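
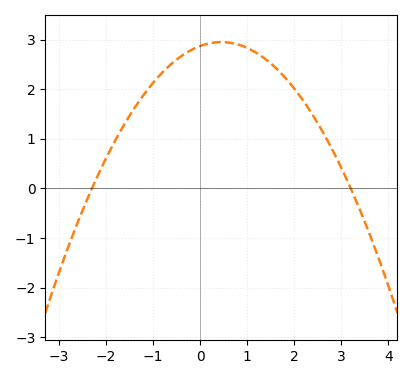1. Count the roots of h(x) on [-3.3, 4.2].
2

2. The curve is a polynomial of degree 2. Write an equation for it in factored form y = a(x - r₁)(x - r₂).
y = -0.39(x + 2.3)(x - 3.2)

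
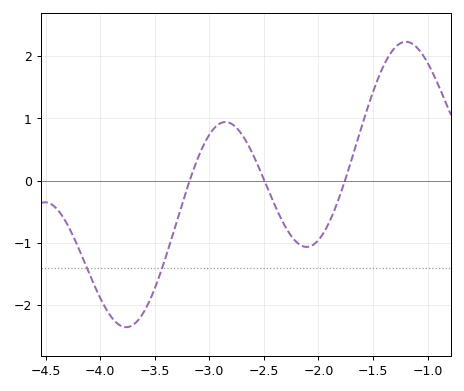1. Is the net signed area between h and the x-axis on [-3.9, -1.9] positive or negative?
negative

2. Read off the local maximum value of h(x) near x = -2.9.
0.9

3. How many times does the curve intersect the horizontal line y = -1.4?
2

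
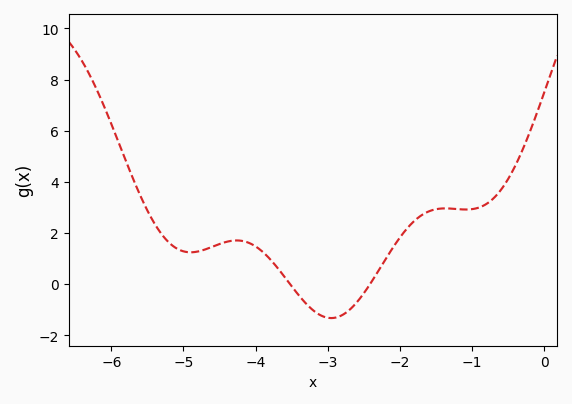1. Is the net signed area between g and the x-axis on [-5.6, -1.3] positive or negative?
positive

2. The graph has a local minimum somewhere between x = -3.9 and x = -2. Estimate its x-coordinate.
-2.95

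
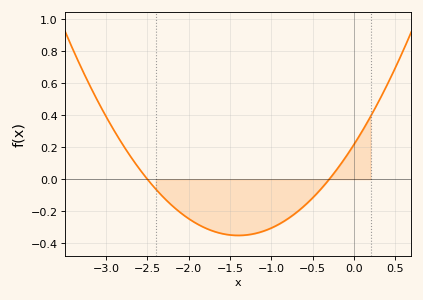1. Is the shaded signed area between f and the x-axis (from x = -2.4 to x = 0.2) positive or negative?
negative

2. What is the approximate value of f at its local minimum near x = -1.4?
-0.351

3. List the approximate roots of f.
-2.5, -0.3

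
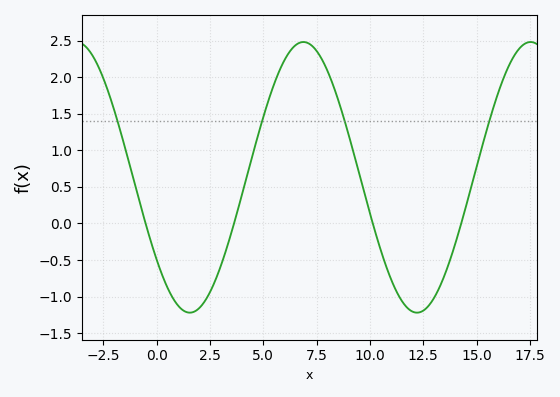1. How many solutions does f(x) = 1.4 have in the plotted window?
4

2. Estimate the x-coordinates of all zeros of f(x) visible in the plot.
-0.515, 3.63, 10.1, 14.3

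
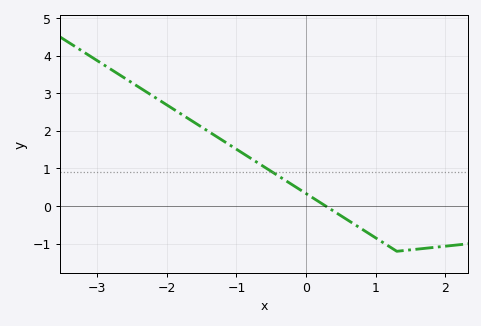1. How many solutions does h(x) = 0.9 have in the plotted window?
1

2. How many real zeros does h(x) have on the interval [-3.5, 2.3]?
1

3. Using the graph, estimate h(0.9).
-0.7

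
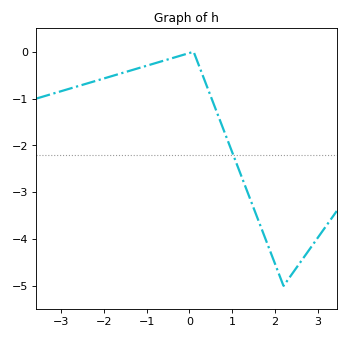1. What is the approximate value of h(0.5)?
-1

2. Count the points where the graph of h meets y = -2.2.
1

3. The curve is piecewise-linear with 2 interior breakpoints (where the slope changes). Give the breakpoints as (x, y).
(0.1, 0); (2.2, -5)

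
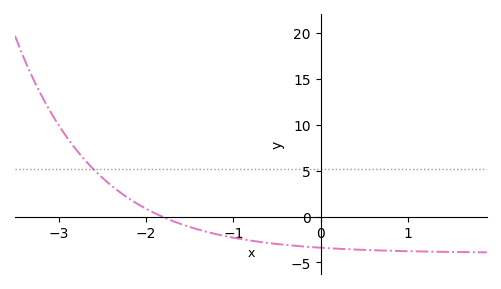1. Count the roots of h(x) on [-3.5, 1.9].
1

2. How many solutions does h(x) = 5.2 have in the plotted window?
1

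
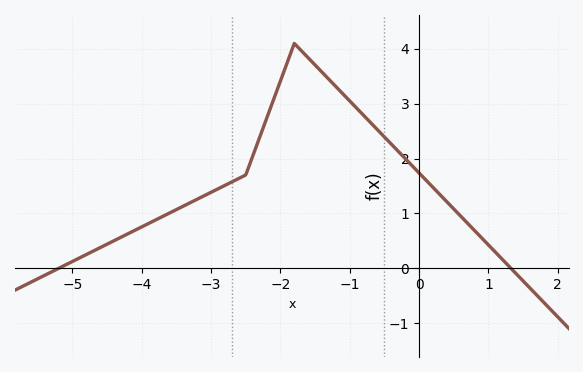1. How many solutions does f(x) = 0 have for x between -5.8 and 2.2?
2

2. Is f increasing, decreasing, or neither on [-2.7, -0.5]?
neither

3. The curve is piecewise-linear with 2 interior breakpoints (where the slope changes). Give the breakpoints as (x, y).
(-2.5, 1.7); (-1.8, 4.1)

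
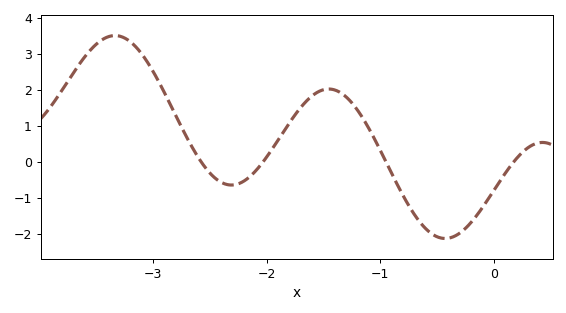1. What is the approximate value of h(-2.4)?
-0.6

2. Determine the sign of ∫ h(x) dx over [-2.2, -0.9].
positive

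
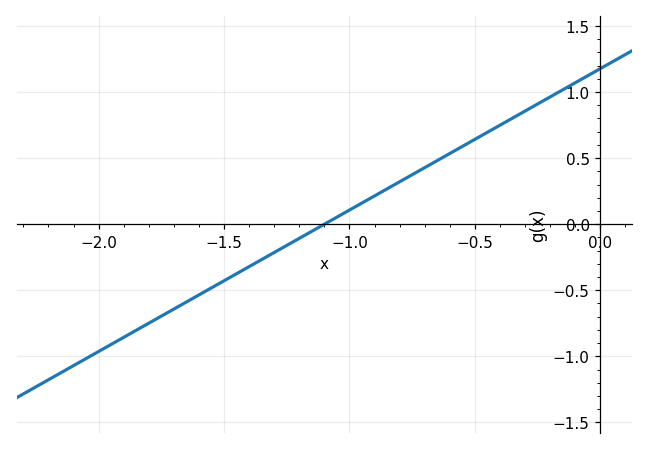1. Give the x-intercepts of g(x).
-1.1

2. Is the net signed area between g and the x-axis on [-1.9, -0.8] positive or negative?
negative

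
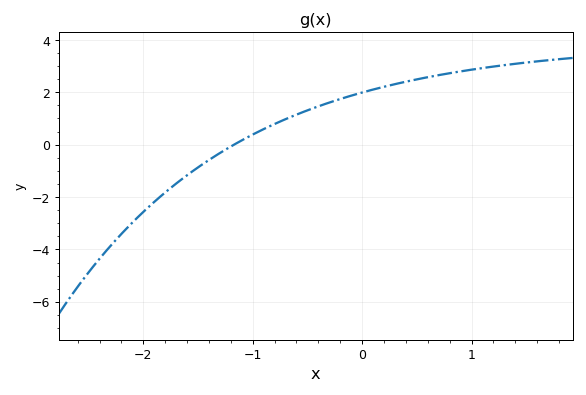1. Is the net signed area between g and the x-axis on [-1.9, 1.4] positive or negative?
positive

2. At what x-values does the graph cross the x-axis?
-1.17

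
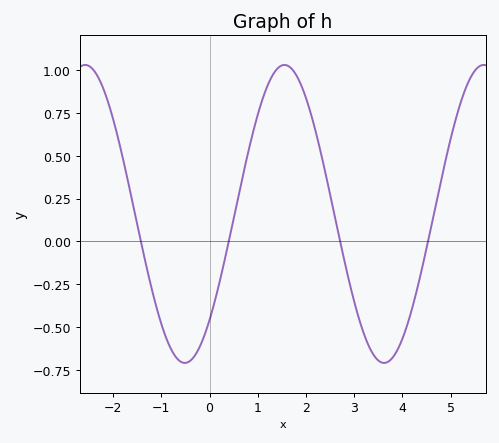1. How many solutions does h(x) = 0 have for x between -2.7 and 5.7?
4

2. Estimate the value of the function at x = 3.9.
-0.633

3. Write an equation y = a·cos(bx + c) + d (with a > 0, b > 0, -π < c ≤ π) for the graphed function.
y = 0.87cos(1.52x - 2.36) + 0.16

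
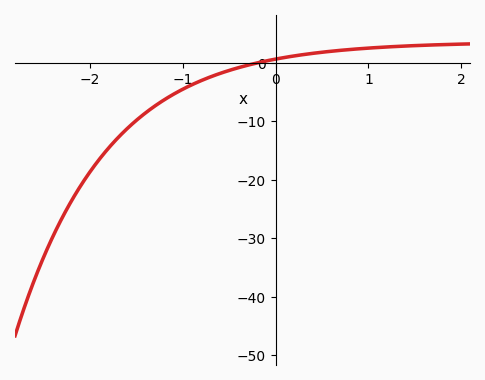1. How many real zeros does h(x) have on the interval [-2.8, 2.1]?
1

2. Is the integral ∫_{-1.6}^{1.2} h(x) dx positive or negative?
negative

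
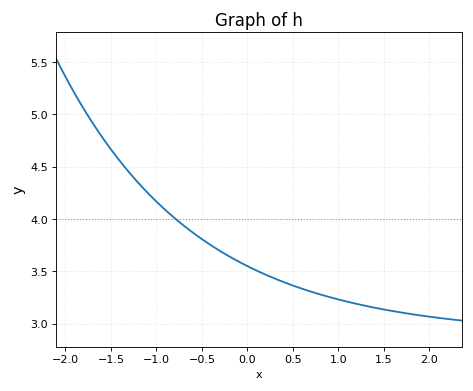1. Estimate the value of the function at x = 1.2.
3.19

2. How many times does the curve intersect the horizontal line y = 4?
1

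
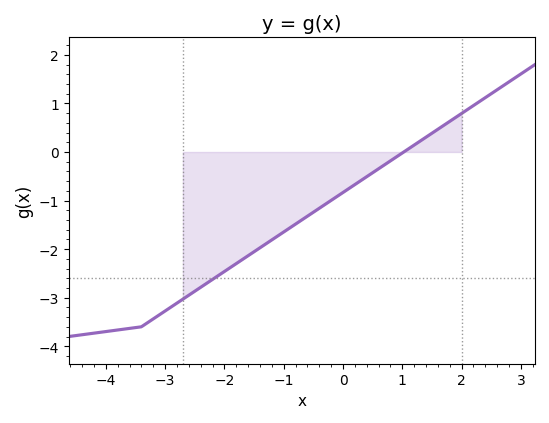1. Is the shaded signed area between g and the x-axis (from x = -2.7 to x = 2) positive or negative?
negative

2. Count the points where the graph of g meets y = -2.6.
1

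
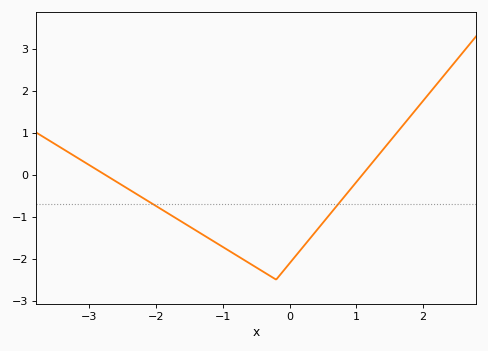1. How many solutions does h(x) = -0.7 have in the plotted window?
2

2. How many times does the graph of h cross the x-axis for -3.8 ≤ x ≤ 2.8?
2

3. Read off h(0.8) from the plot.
-0.6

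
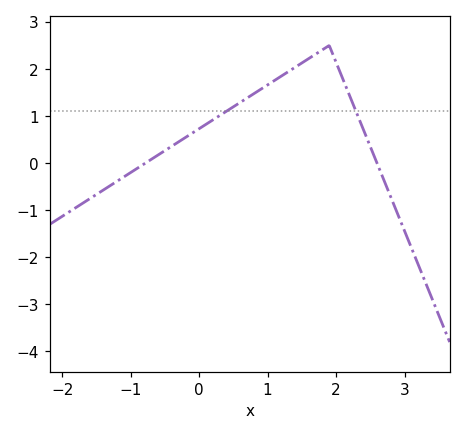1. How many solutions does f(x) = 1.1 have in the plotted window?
2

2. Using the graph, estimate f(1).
1.66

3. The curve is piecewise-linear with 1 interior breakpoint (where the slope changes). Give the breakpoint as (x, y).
(1.9, 2.5)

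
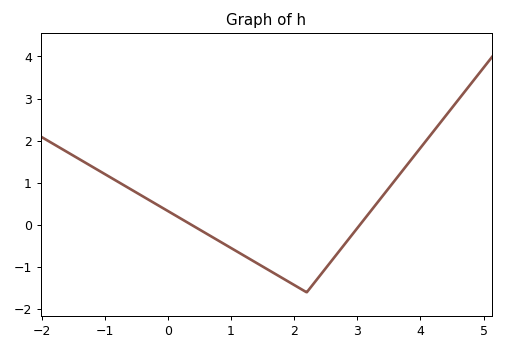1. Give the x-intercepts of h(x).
0.4, 3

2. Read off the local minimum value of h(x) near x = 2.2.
-1.6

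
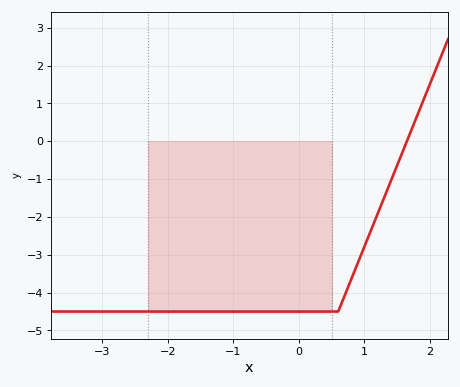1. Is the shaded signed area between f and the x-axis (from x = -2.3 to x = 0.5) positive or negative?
negative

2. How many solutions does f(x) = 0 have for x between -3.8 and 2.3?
1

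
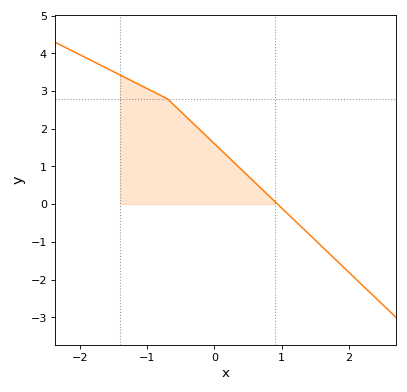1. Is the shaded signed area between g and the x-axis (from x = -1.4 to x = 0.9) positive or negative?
positive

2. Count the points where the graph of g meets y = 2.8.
1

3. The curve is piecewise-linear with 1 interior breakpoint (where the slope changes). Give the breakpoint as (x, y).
(-0.7, 2.8)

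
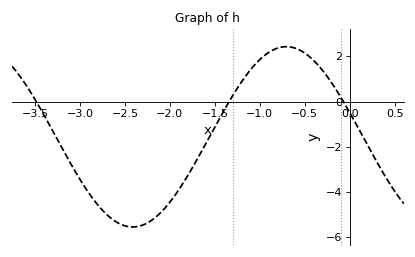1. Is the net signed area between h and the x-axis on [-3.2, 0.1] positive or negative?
negative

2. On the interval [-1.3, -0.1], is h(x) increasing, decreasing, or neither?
neither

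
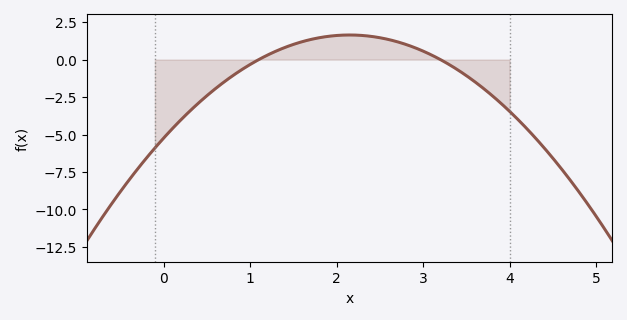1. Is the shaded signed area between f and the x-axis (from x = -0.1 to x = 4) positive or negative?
negative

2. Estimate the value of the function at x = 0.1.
-4.62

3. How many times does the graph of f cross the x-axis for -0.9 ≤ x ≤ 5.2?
2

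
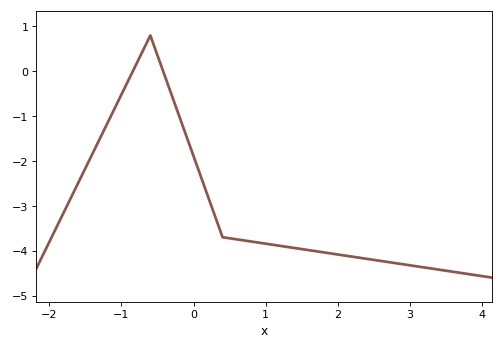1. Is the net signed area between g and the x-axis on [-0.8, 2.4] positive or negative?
negative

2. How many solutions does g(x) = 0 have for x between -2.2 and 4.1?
2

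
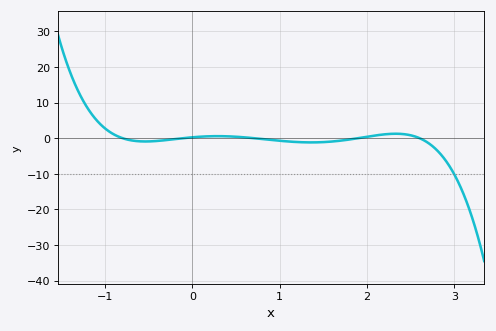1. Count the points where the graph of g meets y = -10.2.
1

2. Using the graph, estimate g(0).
0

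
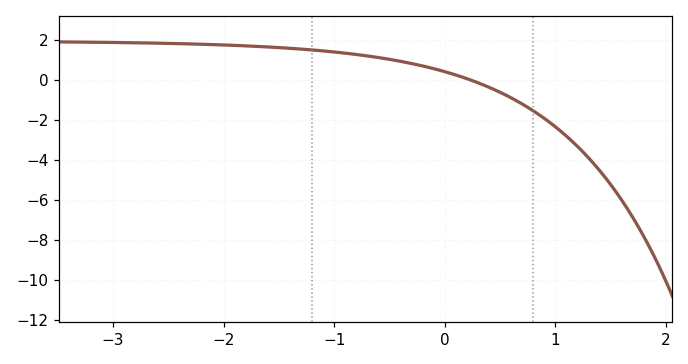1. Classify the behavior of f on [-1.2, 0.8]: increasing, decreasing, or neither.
decreasing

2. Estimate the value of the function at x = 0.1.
0.2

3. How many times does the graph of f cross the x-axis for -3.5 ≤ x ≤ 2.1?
1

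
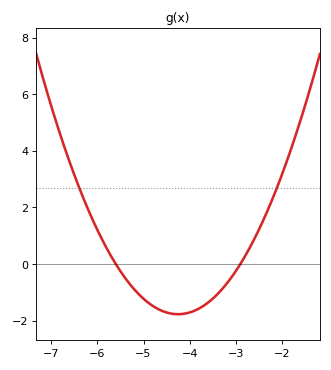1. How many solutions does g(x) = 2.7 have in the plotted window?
2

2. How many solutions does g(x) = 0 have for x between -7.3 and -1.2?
2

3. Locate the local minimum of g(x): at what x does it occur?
-4.25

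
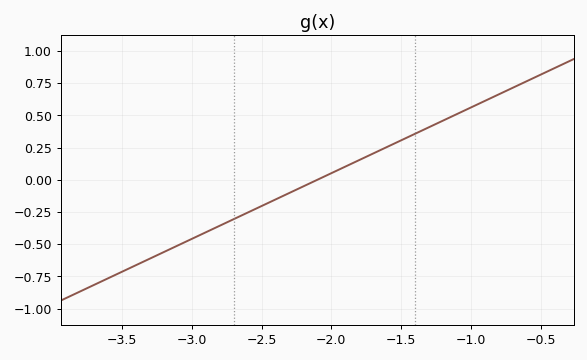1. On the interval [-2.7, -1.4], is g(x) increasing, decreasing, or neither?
increasing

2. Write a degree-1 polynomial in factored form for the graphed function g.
y = 0.51(x + 2.1)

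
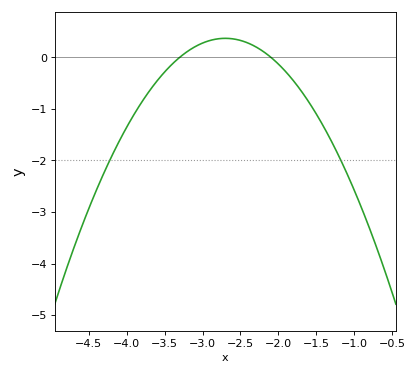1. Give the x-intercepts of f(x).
-3.3, -2.1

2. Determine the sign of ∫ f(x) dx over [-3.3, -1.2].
negative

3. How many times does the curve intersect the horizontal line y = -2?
2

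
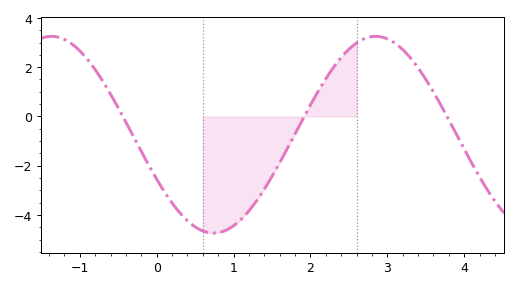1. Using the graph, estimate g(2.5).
2.73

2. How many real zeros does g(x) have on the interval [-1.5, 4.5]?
3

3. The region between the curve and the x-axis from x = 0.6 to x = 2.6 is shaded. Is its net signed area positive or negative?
negative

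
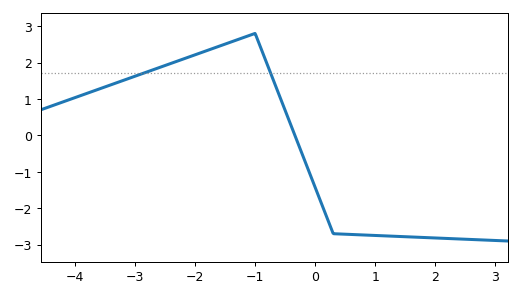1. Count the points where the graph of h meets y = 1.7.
2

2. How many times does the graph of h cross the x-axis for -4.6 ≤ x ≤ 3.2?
1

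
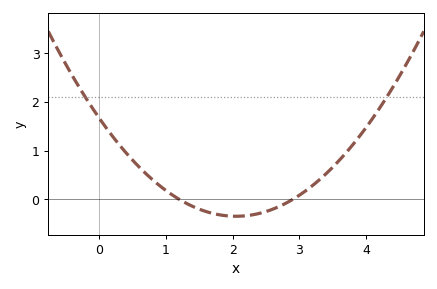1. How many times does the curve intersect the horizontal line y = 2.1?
2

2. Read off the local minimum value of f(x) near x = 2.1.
-0.347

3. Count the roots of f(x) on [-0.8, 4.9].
2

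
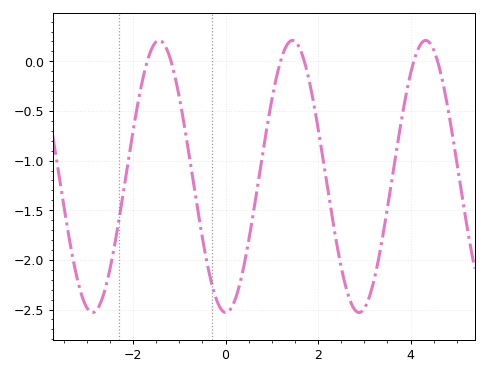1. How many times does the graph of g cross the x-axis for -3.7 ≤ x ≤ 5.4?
6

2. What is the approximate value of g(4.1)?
0.05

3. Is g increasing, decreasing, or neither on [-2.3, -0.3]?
neither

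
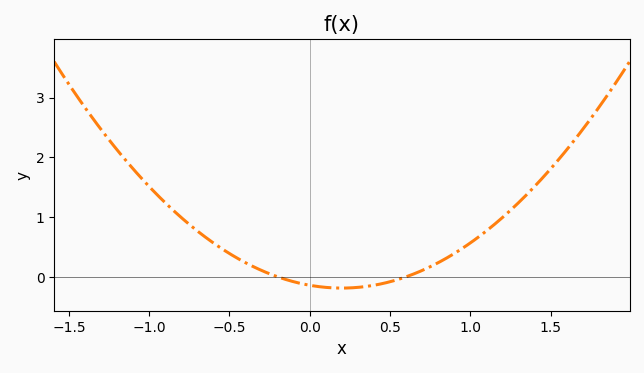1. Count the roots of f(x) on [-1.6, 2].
2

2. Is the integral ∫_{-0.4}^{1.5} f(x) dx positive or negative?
positive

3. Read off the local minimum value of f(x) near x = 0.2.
-0.2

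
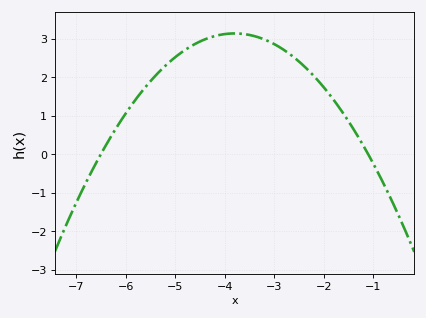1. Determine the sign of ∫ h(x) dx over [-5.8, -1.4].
positive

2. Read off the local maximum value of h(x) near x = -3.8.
3.1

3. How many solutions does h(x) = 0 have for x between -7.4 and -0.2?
2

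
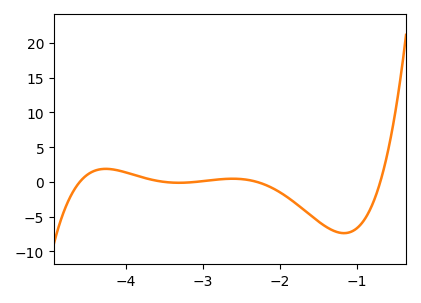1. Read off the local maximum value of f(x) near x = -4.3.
2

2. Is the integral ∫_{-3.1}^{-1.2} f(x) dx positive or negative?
negative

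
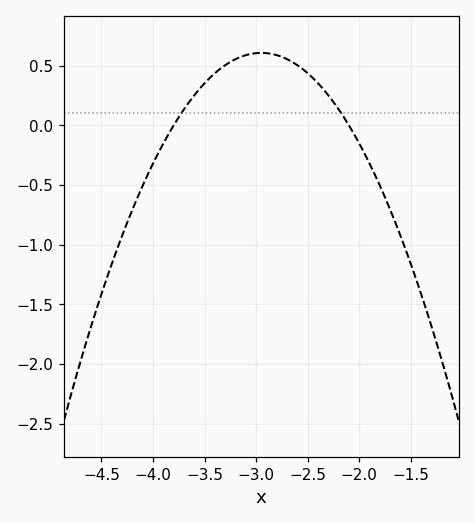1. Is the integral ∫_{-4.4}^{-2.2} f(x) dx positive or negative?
positive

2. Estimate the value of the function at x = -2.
-0.15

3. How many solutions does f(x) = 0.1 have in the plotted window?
2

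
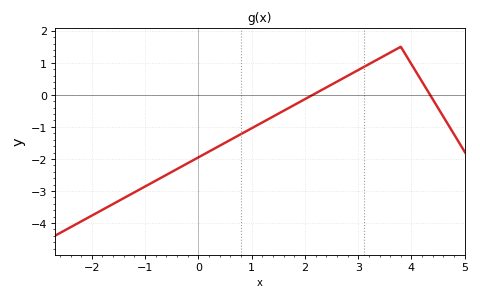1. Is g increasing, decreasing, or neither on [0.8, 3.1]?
increasing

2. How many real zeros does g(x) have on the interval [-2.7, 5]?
2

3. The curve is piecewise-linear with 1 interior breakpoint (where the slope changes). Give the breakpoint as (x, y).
(3.8, 1.5)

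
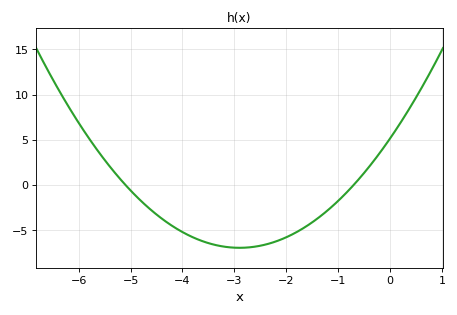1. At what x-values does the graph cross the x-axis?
-5.1, -0.7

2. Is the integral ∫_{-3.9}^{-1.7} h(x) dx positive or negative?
negative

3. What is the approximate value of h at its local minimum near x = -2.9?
-6.97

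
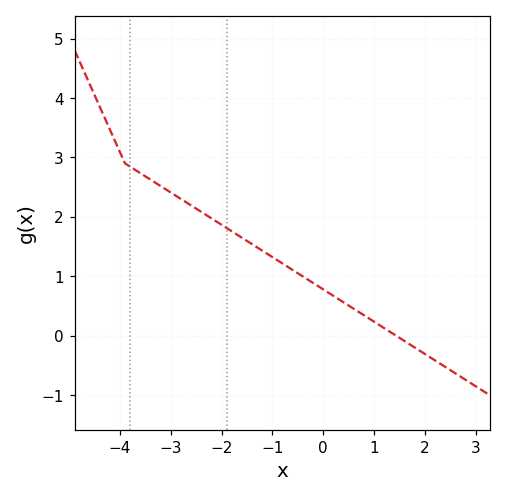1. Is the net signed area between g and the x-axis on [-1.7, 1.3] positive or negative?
positive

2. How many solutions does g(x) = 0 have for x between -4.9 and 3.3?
1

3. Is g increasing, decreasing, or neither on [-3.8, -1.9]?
decreasing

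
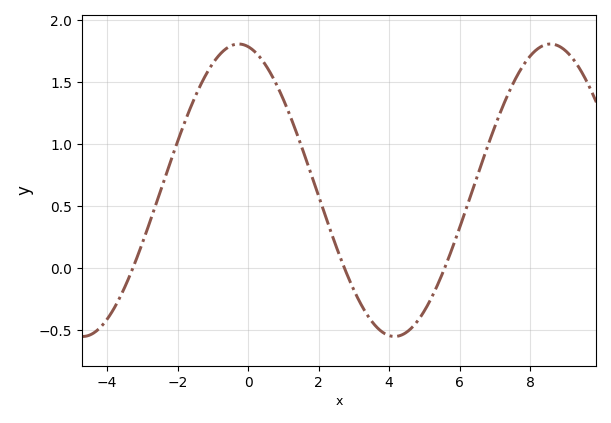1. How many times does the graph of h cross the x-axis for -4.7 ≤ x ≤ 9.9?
3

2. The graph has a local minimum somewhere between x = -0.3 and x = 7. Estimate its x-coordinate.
4.2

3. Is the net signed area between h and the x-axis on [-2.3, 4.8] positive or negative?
positive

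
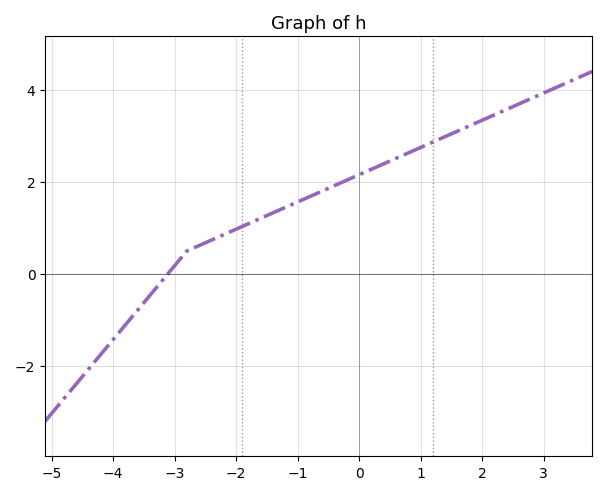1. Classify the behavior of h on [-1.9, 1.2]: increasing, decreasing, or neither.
increasing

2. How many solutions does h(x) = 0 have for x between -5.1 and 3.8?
1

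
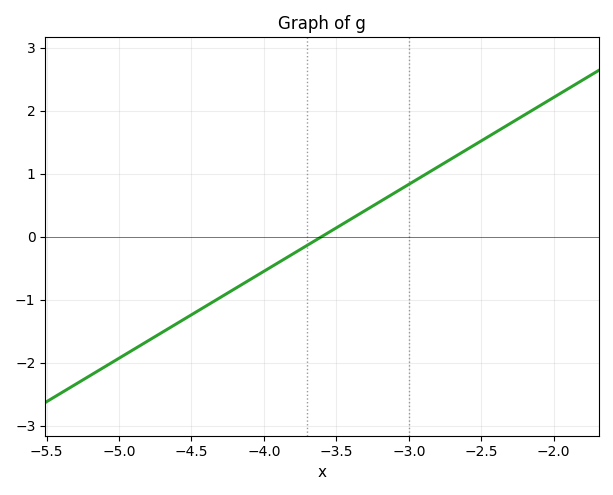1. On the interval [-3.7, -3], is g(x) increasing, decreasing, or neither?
increasing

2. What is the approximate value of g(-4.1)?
-0.7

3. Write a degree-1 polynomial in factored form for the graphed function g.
y = 1.38(x + 3.6)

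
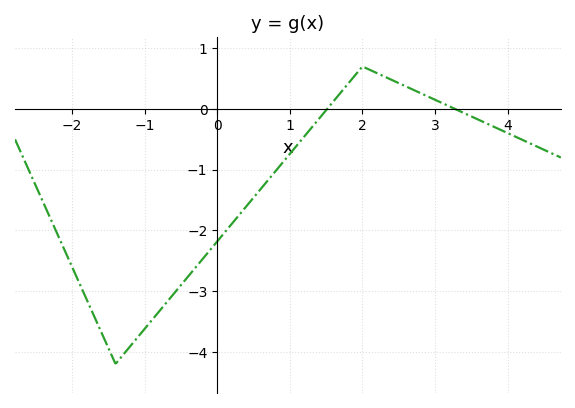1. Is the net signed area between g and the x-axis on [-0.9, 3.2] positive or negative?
negative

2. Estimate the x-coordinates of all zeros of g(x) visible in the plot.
1.6, 3.2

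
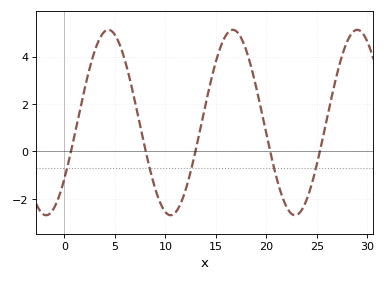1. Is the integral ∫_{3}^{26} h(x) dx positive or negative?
positive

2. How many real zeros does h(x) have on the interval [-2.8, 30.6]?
5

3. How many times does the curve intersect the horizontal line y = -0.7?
5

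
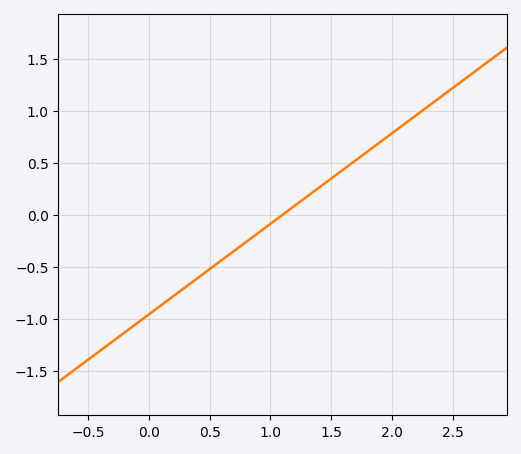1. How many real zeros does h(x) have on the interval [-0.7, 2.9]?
1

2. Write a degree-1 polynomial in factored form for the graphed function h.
y = 0.87(x - 1.1)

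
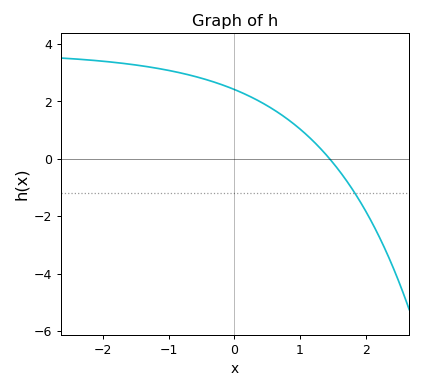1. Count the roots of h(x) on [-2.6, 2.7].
1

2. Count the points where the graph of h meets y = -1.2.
1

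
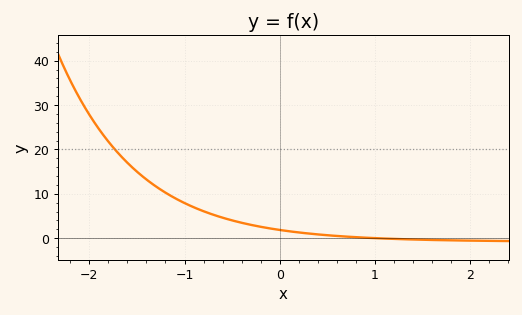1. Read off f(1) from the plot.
0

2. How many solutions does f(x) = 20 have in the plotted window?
1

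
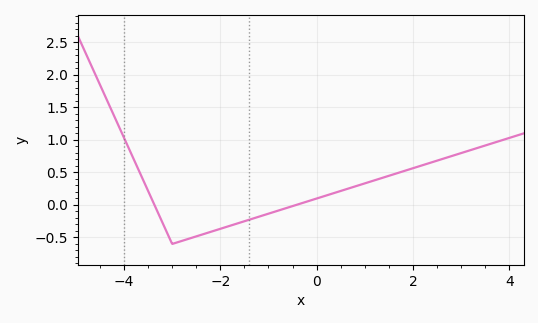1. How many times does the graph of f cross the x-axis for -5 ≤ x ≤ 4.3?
2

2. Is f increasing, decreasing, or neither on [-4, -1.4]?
neither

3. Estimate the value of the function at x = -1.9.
-0.344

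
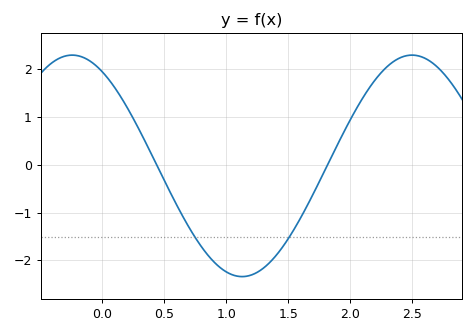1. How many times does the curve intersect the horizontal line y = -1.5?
2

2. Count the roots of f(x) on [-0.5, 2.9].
2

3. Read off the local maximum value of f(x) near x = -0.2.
2.3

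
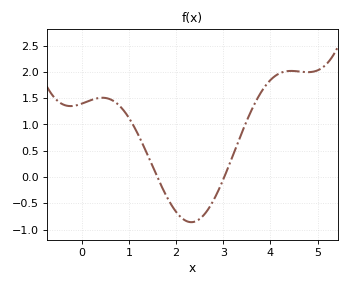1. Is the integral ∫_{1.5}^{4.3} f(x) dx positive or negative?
positive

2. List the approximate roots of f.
1.6, 3.02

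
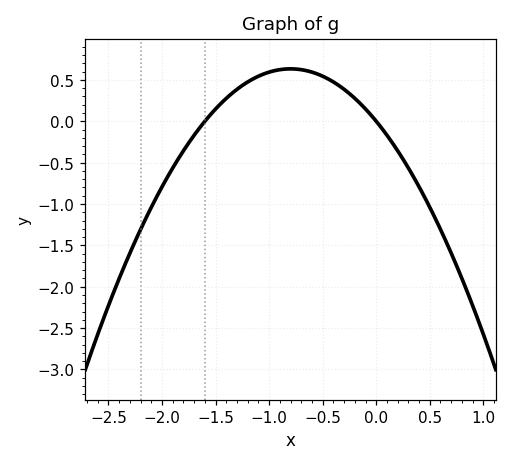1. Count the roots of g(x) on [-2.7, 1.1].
2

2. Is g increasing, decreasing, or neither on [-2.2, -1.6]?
increasing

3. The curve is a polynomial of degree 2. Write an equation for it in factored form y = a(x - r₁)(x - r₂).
y = -0.99(x + 1.6)(x - 0)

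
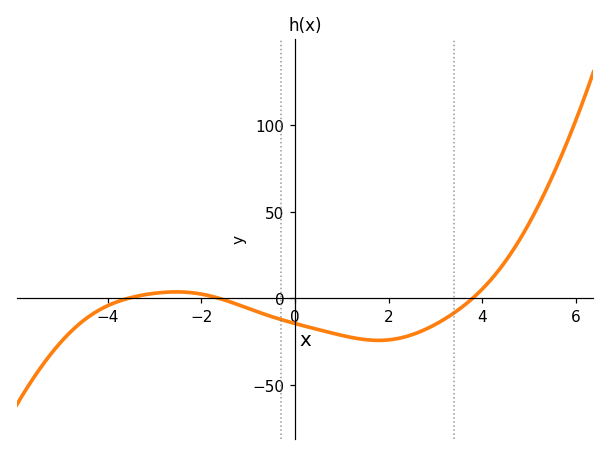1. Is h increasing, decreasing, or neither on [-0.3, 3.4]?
neither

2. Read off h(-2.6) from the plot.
3.61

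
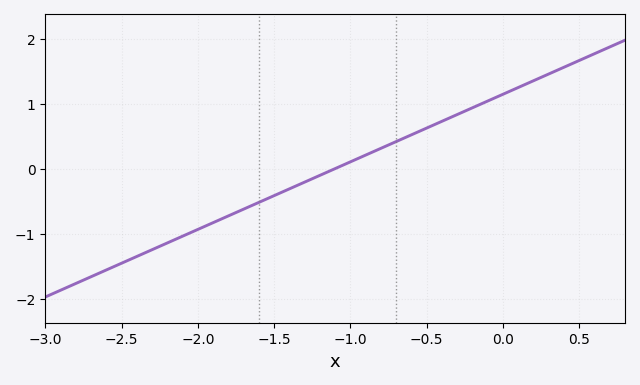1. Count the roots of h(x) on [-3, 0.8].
1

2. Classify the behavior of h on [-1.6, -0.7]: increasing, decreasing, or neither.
increasing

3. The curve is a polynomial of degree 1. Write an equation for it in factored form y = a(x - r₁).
y = 1.04(x + 1.1)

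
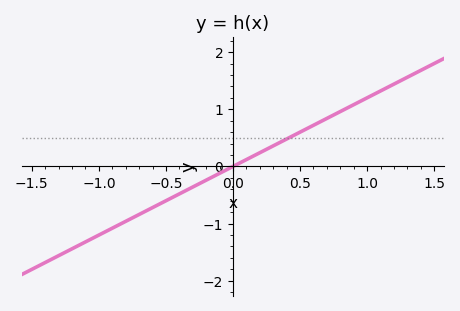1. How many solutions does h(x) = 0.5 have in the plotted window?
1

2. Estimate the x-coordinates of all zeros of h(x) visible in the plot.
0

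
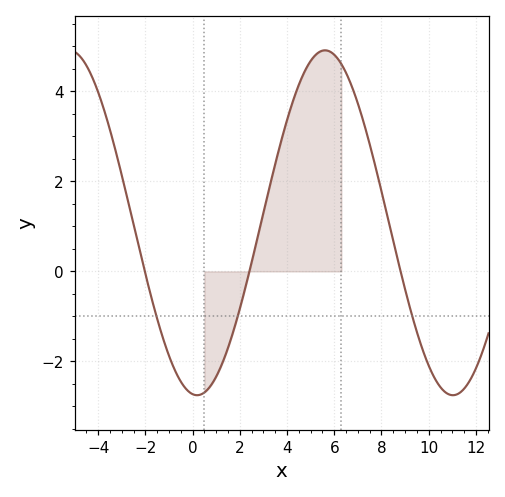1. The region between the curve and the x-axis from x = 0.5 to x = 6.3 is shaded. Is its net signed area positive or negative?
positive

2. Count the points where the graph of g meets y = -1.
3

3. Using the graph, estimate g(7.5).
2.8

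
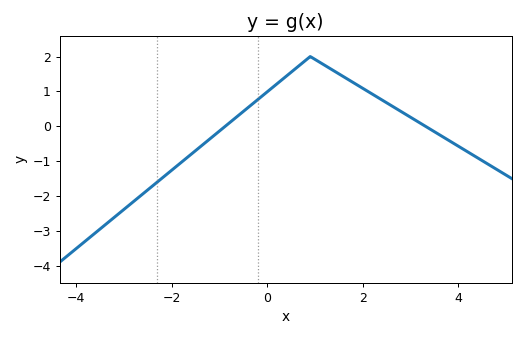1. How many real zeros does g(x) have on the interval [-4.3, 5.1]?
2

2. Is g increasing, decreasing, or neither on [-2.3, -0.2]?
increasing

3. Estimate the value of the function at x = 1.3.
1.7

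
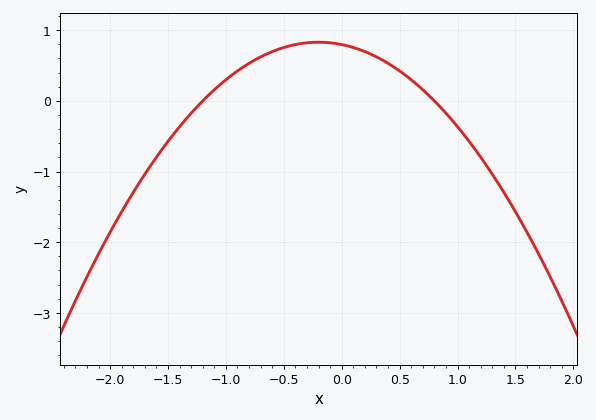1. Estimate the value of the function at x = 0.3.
0.623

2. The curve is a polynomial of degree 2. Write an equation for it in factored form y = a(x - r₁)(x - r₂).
y = -0.83(x + 1.2)(x - 0.8)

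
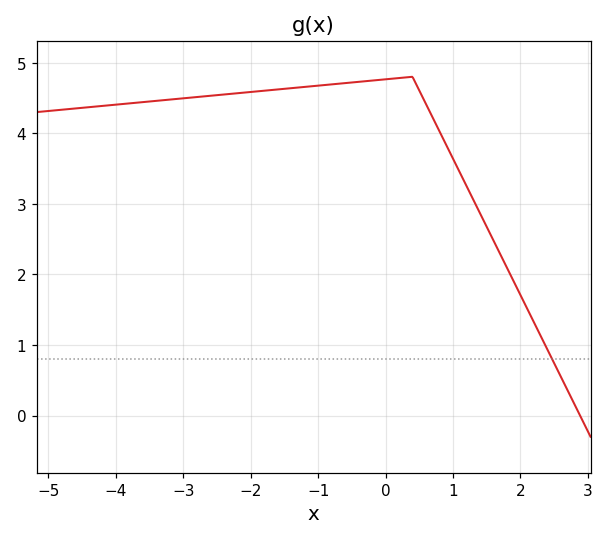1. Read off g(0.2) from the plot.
4.8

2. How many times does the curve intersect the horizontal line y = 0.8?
1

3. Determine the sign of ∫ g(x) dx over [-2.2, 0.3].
positive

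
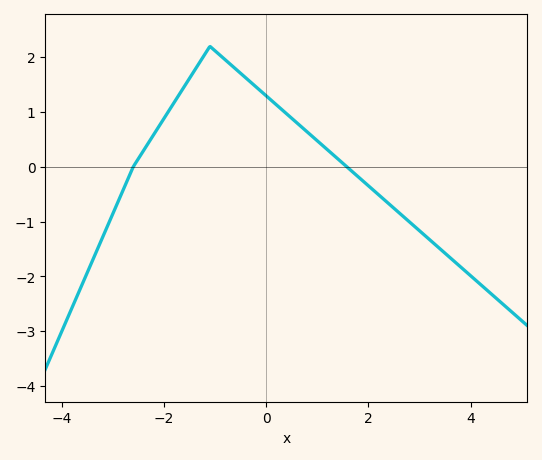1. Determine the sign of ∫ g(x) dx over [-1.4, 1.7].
positive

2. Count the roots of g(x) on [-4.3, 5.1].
2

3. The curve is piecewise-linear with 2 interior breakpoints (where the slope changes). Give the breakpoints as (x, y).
(-2.6, 0); (-1.1, 2.2)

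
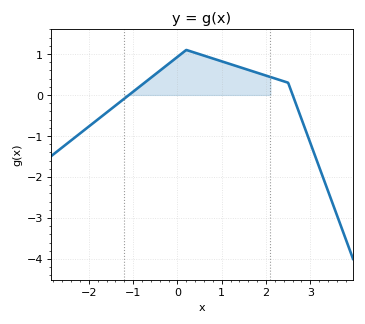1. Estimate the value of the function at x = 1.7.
0.6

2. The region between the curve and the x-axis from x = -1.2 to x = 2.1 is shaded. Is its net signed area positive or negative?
positive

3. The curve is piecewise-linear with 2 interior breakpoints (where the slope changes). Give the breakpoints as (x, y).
(0.2, 1.1); (2.5, 0.3)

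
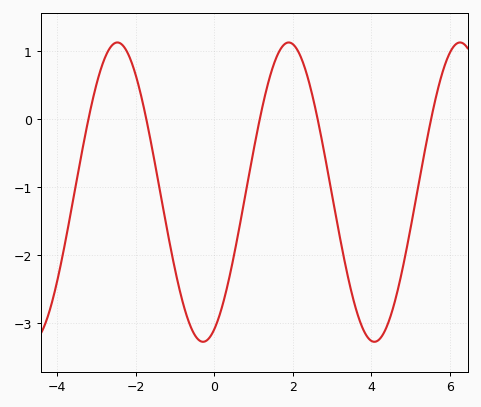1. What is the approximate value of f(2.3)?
0.8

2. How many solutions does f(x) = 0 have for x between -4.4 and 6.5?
5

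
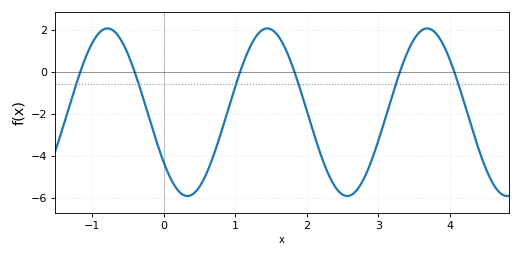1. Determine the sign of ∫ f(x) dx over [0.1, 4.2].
negative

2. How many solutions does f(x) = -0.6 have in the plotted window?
6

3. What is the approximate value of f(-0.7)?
2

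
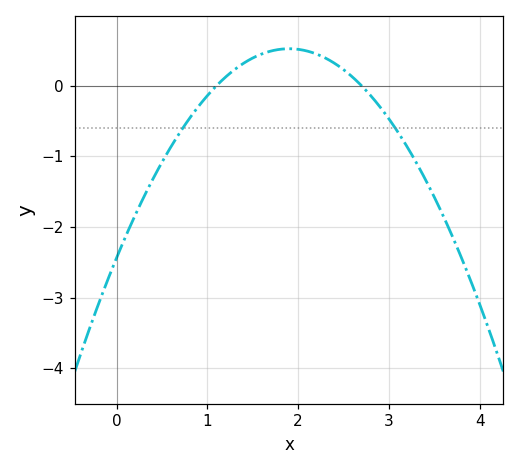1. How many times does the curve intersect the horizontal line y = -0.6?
2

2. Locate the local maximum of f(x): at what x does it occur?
1.9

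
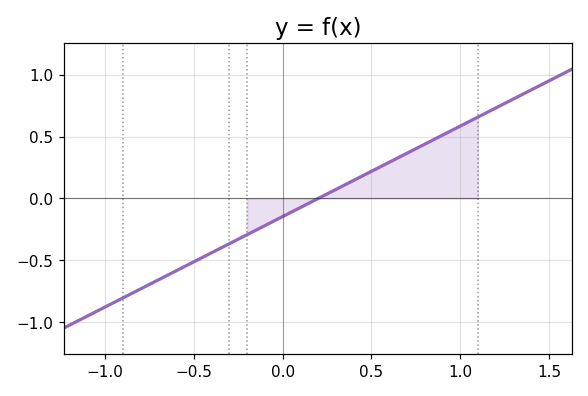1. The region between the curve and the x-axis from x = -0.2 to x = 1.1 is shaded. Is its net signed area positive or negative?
positive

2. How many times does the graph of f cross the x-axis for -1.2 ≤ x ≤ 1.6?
1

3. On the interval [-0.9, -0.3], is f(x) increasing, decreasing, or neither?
increasing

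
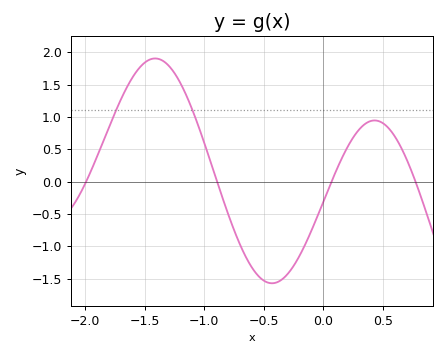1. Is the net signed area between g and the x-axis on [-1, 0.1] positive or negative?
negative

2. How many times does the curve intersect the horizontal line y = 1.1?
2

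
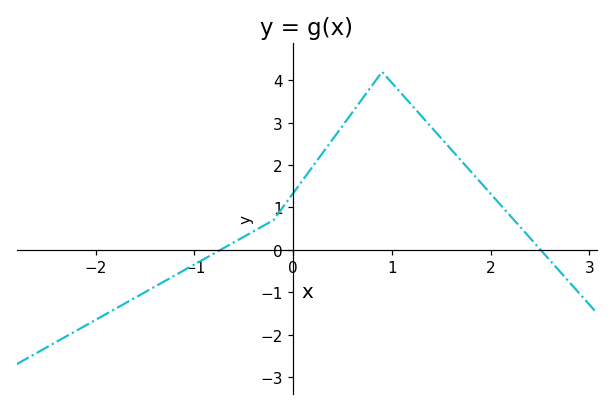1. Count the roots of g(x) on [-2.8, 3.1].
2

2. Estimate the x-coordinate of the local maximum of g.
0.9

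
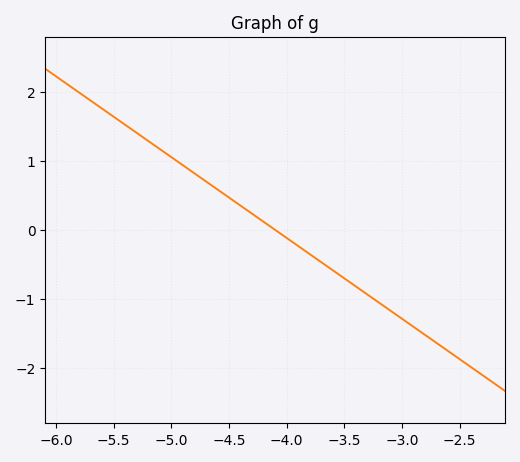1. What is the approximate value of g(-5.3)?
1.4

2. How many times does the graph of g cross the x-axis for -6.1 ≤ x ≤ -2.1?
1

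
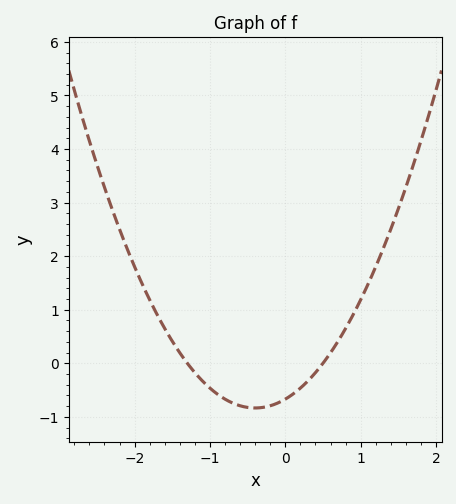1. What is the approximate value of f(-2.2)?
2.5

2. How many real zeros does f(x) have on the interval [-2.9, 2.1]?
2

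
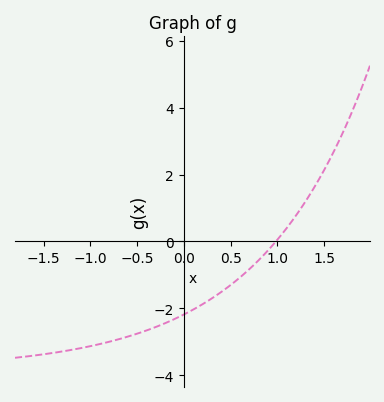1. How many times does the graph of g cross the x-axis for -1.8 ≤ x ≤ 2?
1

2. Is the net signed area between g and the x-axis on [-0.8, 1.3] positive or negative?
negative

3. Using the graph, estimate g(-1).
-3.13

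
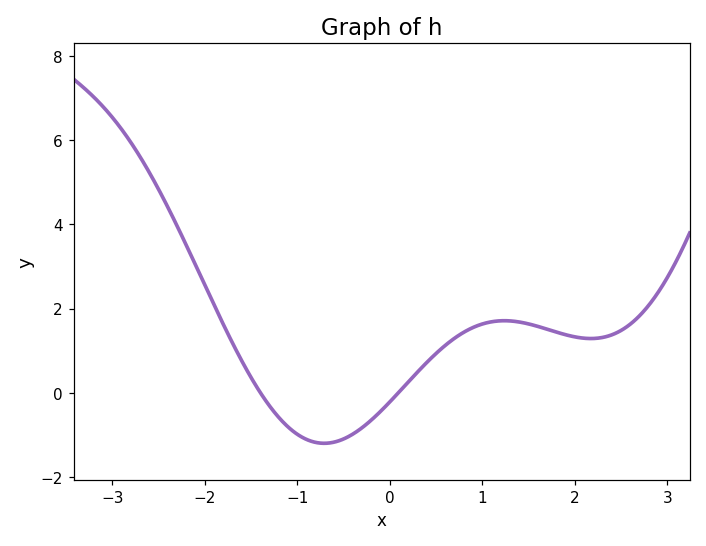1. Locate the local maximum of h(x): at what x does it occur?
1.24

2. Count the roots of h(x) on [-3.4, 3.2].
2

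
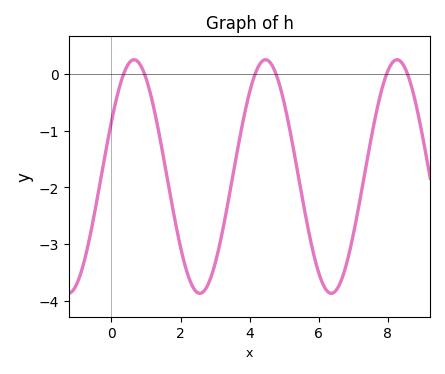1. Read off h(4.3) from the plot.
0.2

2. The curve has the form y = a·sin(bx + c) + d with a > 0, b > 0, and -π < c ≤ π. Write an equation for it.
y = 2.06sin(1.6x + 0.49) - 1.81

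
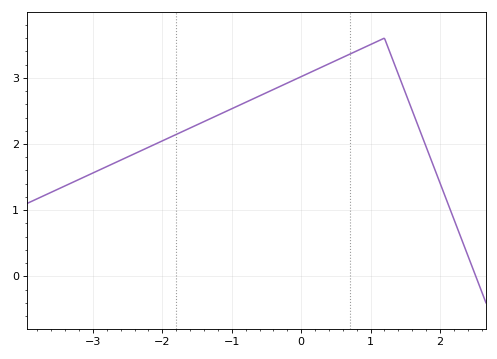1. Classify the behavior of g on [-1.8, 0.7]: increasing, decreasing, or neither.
increasing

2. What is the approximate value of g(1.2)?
3.6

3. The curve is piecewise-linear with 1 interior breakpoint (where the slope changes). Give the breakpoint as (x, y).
(1.2, 3.6)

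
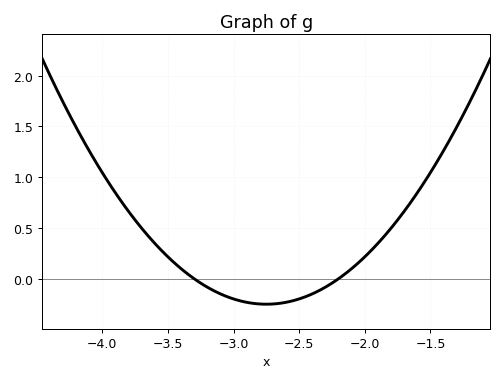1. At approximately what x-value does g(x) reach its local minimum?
-2.75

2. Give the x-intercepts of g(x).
-3.3, -2.2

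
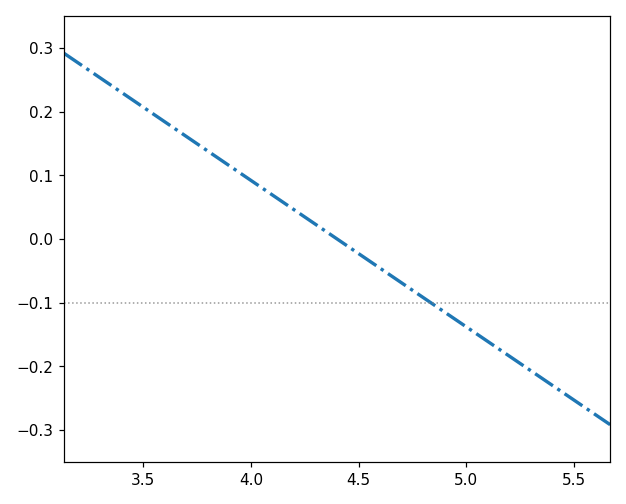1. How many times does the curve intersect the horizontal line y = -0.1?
1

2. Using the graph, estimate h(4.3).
0.02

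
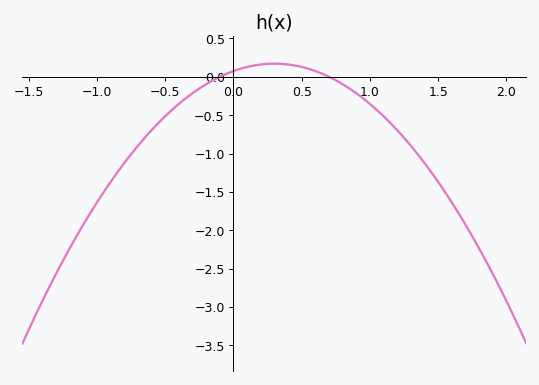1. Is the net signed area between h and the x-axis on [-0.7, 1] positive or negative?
negative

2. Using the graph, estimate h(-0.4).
-0.353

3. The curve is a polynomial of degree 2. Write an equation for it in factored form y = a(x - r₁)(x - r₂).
y = -1.07(x + 0.1)(x - 0.7)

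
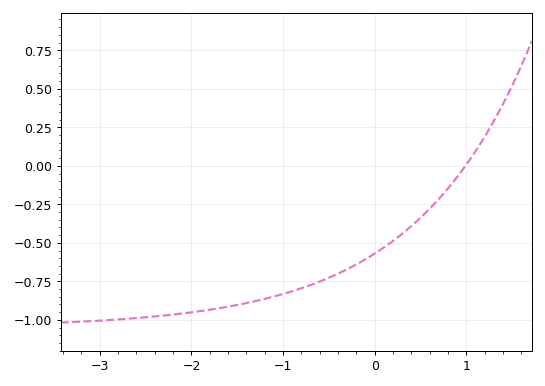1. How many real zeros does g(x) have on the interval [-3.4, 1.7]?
1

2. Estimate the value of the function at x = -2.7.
-0.993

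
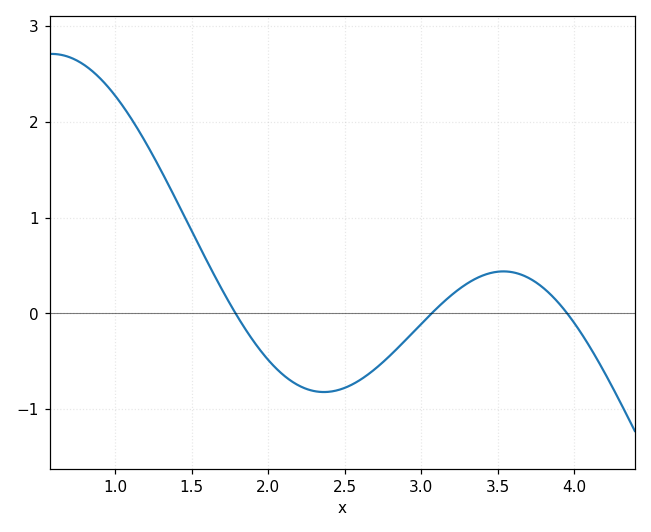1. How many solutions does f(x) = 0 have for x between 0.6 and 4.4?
3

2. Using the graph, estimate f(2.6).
-0.696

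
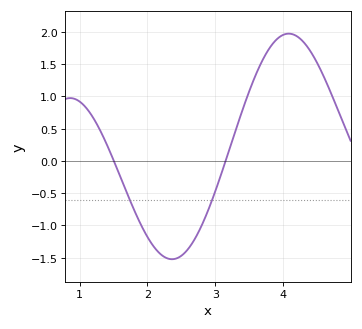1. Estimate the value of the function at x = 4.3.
1.85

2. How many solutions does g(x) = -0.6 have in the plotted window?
2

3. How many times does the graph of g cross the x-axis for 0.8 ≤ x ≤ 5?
2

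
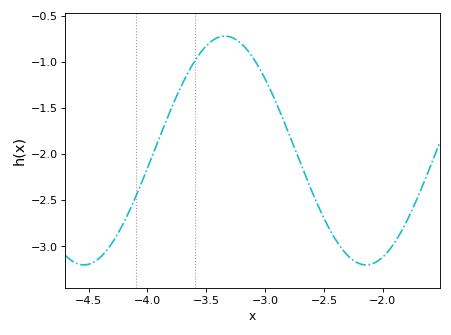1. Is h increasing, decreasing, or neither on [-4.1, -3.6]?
increasing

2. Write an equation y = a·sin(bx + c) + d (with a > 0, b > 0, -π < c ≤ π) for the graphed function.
y = 1.24sin(2.62x - 2.24) - 1.96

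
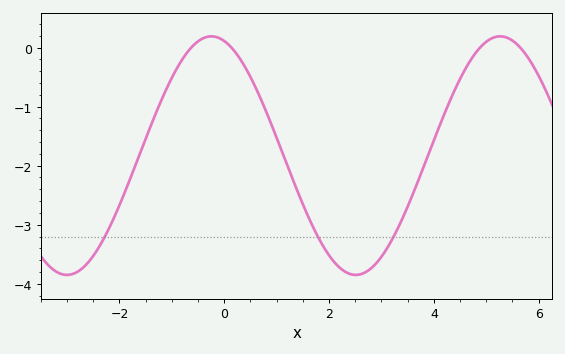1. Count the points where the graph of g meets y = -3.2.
3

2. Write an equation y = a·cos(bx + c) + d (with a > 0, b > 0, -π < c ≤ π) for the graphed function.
y = 2.02cos(1.14x + 0.28) - 1.83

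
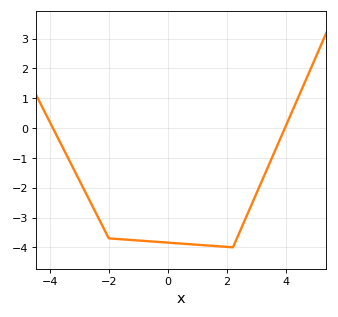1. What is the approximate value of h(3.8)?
-0.353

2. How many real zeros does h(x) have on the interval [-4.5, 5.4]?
2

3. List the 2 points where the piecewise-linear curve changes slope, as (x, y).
(-2, -3.7); (2.2, -4)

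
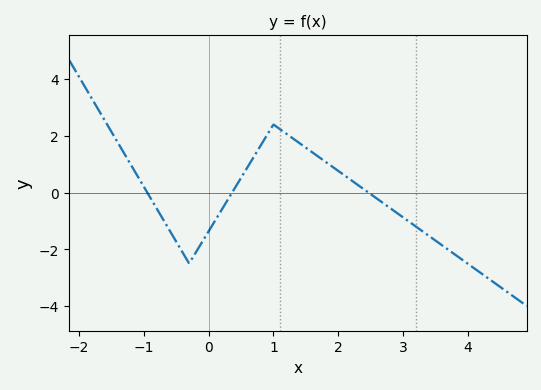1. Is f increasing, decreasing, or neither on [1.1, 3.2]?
decreasing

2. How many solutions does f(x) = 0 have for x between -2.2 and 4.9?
3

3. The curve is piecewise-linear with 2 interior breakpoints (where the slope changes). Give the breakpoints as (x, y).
(-0.3, -2.5); (1, 2.4)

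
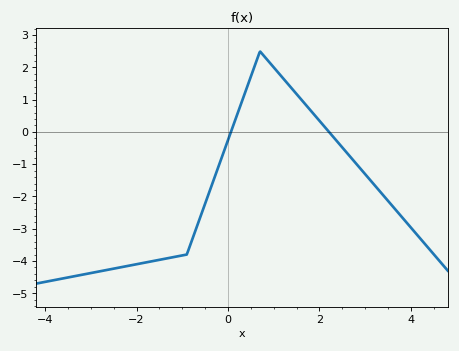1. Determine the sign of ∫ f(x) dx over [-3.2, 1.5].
negative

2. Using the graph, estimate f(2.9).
-1.1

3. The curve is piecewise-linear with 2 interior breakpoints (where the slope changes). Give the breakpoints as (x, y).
(-0.9, -3.8); (0.7, 2.5)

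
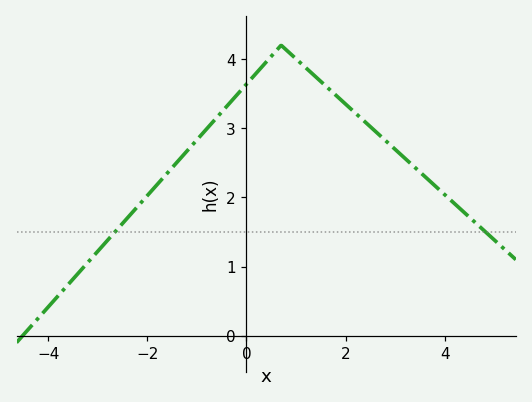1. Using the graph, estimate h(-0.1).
3.6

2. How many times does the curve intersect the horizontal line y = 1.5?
2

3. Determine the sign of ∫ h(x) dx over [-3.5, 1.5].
positive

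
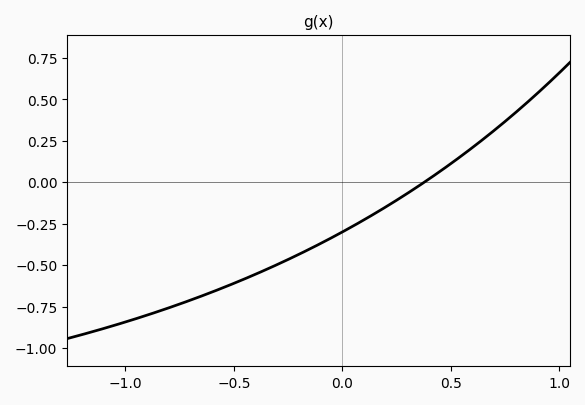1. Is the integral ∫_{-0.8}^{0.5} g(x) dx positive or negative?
negative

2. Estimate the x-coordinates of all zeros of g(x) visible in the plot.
0.4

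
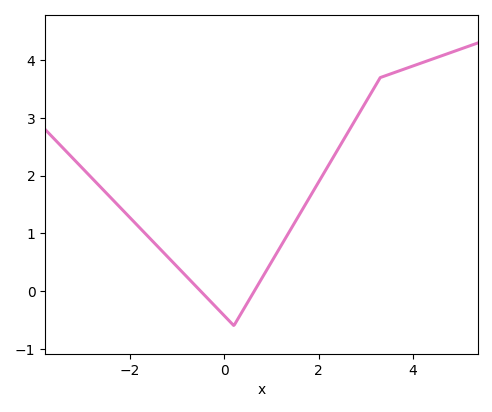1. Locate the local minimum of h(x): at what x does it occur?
0.198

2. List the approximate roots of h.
-0.506, 0.633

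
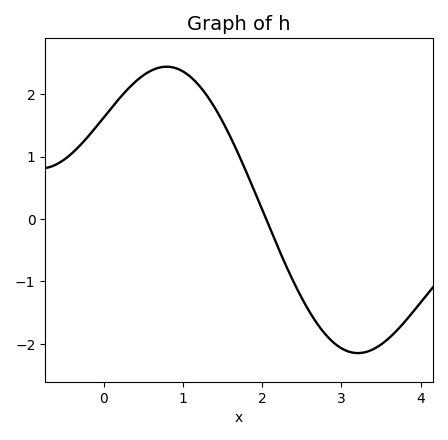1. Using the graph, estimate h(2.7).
-1.7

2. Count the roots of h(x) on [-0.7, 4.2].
1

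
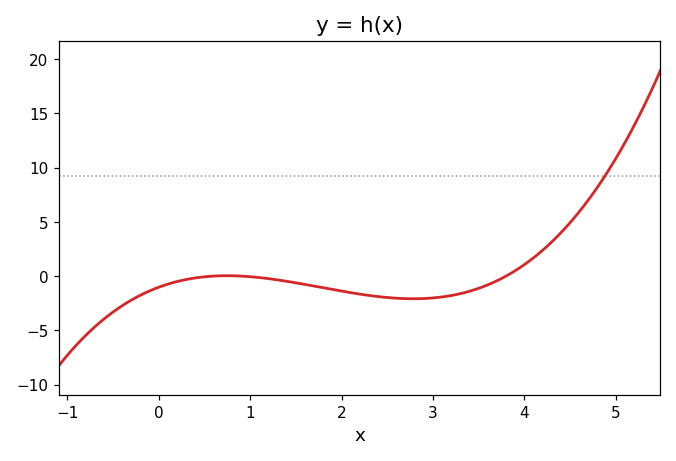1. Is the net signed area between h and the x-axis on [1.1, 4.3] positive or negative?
negative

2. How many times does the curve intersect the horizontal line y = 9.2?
1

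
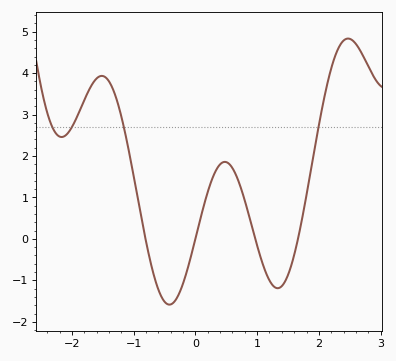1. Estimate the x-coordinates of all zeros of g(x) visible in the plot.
-0.808, 0, 0.971, 1.66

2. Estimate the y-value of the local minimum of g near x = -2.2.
2.46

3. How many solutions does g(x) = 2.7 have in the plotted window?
4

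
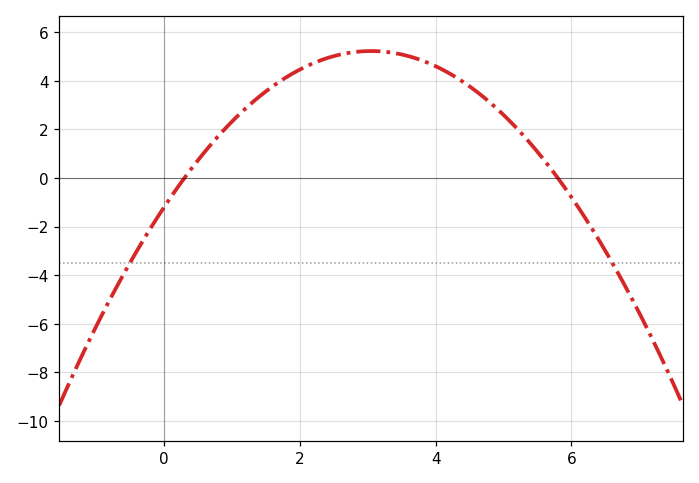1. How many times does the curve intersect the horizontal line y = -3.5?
2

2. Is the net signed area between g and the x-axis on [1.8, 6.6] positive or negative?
positive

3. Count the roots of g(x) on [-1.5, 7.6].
2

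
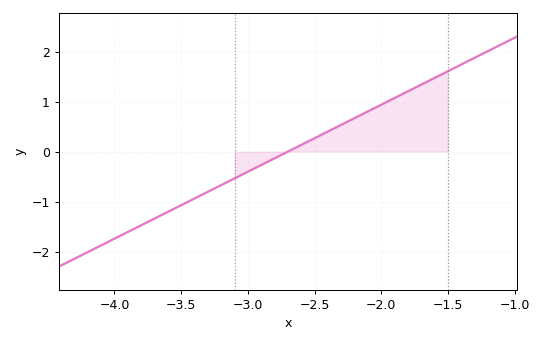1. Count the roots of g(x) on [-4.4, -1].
1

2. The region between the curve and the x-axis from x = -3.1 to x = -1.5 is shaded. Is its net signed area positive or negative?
positive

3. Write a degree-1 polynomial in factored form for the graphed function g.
y = 1.34(x + 2.7)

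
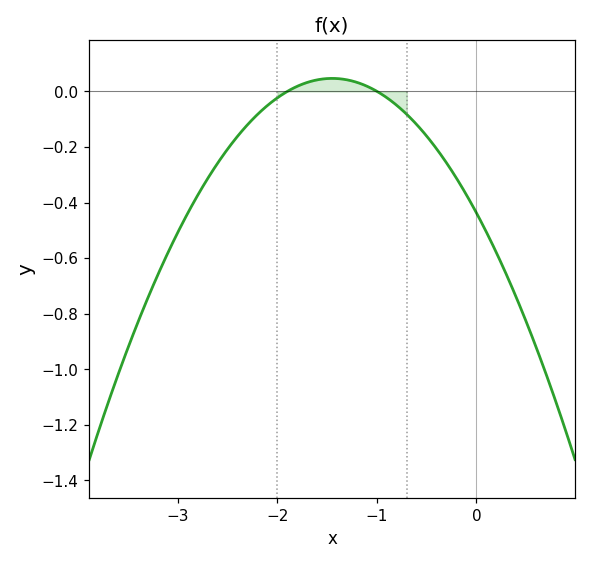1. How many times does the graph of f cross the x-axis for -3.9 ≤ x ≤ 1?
2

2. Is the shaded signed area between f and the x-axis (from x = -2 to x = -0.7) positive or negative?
positive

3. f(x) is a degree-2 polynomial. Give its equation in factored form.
y = -0.23(x + 1.9)(x + 1)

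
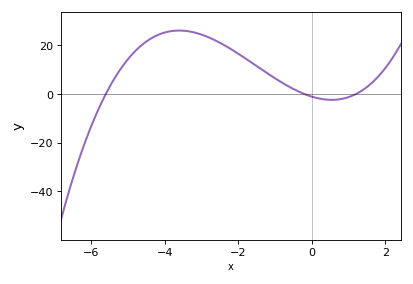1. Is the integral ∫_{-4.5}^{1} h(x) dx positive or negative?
positive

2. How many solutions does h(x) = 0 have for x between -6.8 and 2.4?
3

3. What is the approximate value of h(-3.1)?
24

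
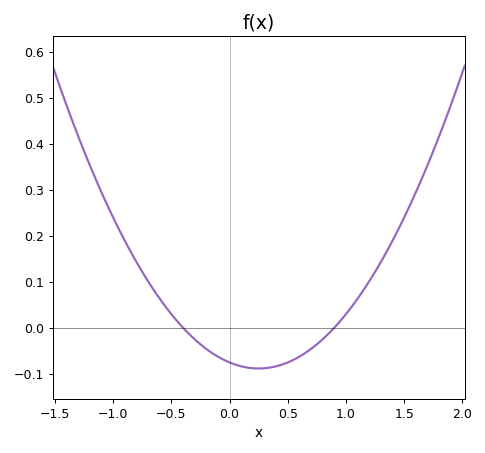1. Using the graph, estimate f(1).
0.029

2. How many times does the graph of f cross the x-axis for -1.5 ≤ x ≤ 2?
2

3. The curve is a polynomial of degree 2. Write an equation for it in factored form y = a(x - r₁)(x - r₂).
y = 0.21(x + 0.4)(x - 0.9)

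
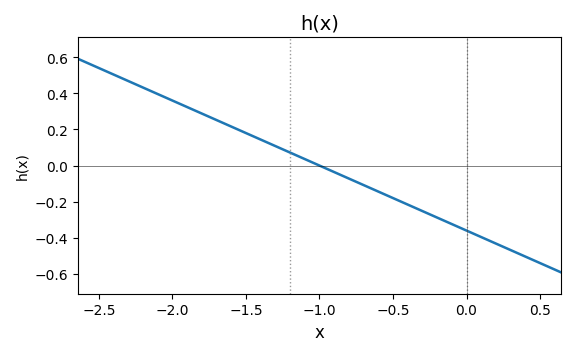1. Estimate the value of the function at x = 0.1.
-0.396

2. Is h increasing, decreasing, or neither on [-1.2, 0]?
decreasing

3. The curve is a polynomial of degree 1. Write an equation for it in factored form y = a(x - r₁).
y = -0.36(x + 1)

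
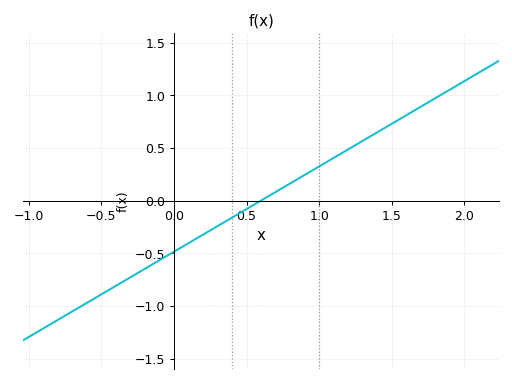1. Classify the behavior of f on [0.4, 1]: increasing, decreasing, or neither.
increasing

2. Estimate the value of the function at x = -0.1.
-0.567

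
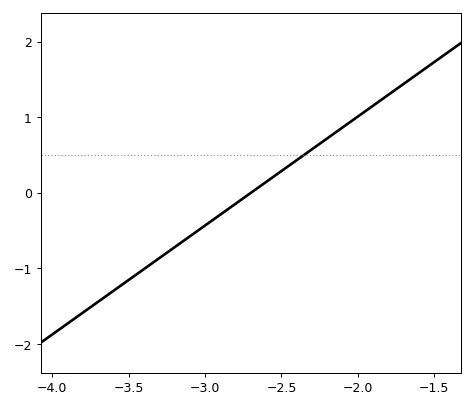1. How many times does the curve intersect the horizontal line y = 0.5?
1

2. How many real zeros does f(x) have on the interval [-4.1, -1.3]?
1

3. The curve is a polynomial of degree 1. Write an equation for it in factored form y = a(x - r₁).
y = 1.44(x + 2.7)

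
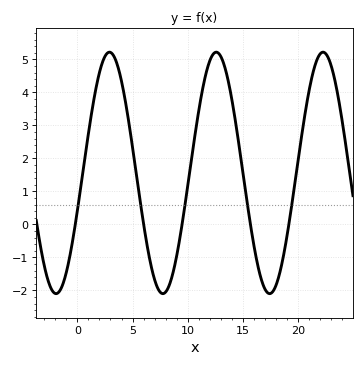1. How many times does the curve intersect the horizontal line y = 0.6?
5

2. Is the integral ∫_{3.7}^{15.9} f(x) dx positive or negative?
positive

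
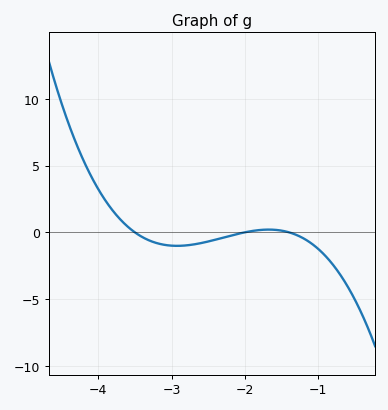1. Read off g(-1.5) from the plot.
0.125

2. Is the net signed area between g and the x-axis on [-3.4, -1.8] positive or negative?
negative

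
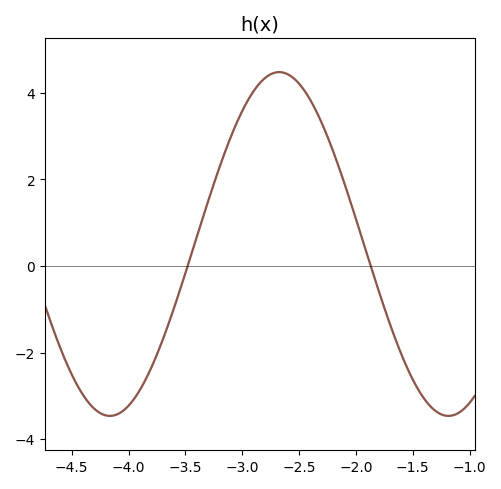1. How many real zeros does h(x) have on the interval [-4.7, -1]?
2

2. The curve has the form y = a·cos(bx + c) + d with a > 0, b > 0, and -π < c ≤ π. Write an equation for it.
y = 3.97cos(2.1x - 0.64) + 0.51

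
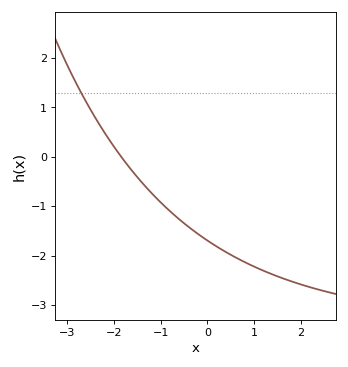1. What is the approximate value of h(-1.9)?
0.1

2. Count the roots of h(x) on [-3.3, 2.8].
1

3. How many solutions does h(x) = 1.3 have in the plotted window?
1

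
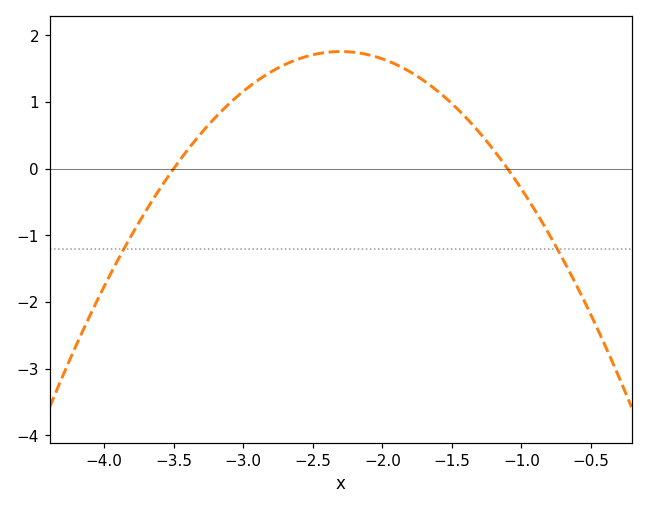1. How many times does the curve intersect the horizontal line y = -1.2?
2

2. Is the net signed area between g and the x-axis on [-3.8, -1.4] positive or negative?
positive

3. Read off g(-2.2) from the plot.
1.74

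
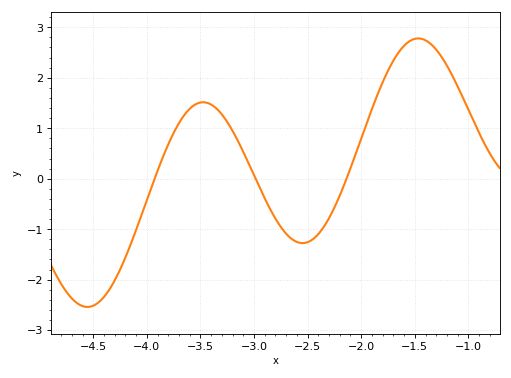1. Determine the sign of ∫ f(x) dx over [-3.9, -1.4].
positive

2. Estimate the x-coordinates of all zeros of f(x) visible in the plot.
-3.93, -2.99, -2.14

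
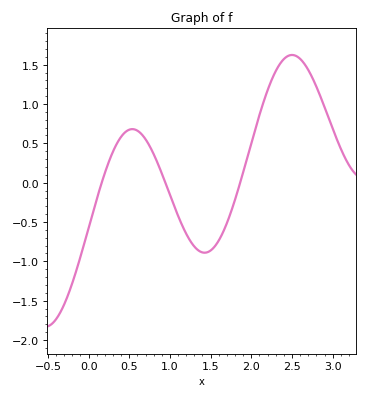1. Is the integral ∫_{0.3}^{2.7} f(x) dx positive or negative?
positive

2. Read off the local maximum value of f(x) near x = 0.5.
0.681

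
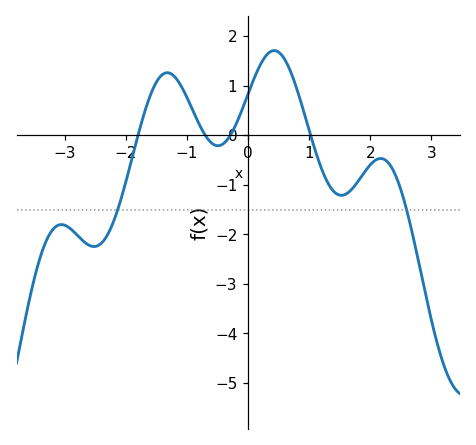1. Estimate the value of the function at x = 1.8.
-0.9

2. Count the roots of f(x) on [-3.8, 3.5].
4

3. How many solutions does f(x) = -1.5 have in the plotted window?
2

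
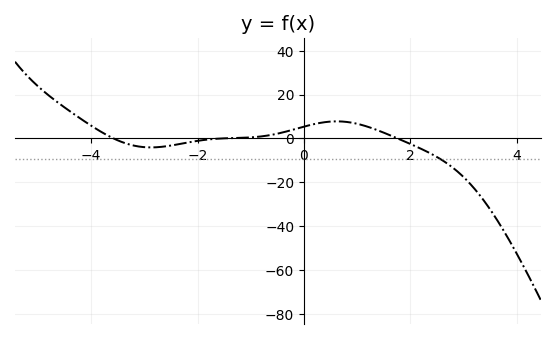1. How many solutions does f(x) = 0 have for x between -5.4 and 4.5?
3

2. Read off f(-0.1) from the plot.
4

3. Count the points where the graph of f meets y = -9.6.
1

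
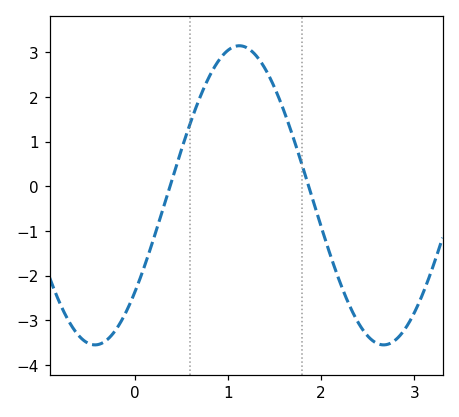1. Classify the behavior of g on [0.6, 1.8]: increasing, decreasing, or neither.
neither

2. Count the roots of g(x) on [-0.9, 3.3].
2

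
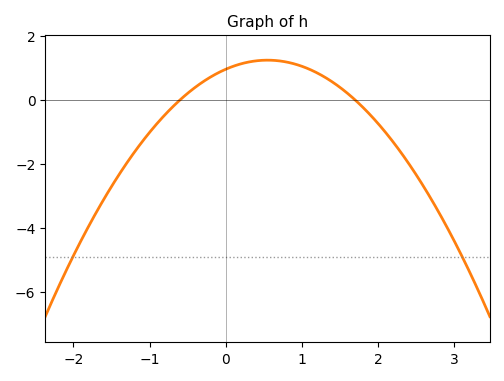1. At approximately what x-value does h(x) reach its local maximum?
0.55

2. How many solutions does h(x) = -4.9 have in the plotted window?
2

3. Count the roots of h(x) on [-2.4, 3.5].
2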